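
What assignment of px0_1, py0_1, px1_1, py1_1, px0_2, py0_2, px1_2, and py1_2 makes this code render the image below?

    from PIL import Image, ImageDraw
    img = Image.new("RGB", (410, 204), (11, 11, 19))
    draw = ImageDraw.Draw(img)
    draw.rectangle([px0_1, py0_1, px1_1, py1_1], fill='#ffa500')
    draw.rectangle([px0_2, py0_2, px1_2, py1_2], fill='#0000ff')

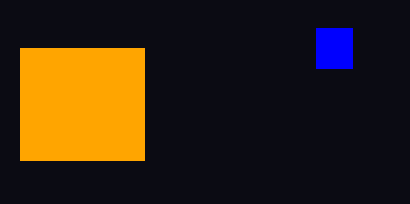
px0_1 = 20; py0_1 = 48; px1_1 = 144; py1_1 = 160; px0_2 = 316; py0_2 = 28; px1_2 = 352; py1_2 = 68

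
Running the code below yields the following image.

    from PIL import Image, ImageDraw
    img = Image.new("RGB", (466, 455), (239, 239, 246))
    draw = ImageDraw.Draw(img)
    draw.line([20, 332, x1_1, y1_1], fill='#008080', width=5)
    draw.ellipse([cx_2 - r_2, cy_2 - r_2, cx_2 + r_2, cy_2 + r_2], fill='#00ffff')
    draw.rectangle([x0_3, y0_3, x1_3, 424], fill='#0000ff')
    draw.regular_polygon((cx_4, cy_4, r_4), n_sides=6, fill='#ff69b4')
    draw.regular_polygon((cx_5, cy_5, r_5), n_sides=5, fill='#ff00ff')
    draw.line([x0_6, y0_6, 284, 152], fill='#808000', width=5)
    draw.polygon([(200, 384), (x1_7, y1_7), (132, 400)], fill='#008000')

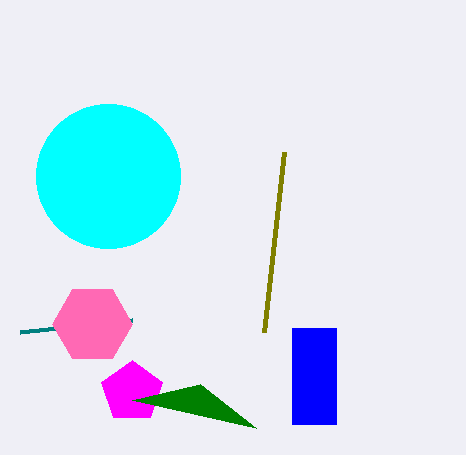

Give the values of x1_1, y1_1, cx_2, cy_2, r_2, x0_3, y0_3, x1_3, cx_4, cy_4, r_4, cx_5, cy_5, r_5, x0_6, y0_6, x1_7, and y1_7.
x1_1 = 132
y1_1 = 320
cx_2 = 108
cy_2 = 176
r_2 = 72
x0_3 = 292
y0_3 = 328
x1_3 = 336
cx_4 = 92
cy_4 = 324
r_4 = 40
cx_5 = 132
cy_5 = 392
r_5 = 32
x0_6 = 264
y0_6 = 332
x1_7 = 256
y1_7 = 428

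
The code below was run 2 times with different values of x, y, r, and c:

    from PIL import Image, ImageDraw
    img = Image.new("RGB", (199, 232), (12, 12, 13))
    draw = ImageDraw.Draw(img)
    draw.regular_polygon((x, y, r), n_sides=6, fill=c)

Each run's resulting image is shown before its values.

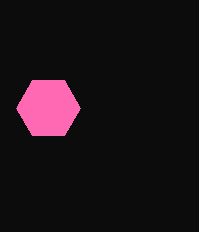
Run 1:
x = 48, y = 108, r = 32, c = 'hotpink'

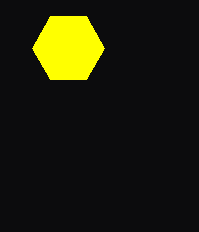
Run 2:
x = 68
y = 48
r = 36
c = 'yellow'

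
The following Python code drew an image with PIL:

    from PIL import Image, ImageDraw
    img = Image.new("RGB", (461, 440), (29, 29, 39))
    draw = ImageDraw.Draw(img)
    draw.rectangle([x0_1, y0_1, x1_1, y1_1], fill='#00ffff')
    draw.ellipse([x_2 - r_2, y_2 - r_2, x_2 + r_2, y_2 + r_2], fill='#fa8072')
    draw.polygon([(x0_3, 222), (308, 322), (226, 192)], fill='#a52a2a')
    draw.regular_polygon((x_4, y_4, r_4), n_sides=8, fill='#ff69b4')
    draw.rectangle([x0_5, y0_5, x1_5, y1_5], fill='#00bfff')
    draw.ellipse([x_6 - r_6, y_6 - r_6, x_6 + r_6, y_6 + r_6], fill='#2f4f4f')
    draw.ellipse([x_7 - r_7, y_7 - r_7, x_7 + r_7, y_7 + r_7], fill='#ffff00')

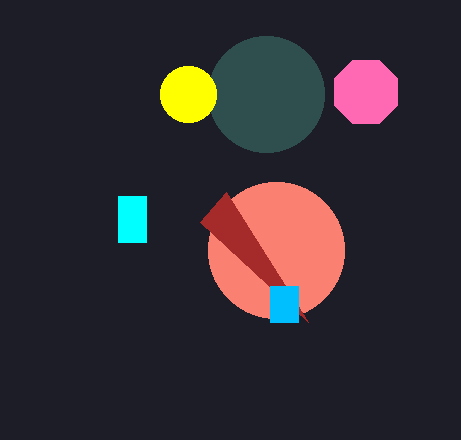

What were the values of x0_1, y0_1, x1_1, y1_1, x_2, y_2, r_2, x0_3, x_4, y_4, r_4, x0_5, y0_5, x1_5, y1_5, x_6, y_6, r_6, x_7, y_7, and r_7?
x0_1 = 118, y0_1 = 196, x1_1 = 146, y1_1 = 242, x_2 = 276, y_2 = 250, r_2 = 68, x0_3 = 200, x_4 = 366, y_4 = 92, r_4 = 34, x0_5 = 270, y0_5 = 286, x1_5 = 298, y1_5 = 322, x_6 = 266, y_6 = 94, r_6 = 58, x_7 = 188, y_7 = 94, r_7 = 28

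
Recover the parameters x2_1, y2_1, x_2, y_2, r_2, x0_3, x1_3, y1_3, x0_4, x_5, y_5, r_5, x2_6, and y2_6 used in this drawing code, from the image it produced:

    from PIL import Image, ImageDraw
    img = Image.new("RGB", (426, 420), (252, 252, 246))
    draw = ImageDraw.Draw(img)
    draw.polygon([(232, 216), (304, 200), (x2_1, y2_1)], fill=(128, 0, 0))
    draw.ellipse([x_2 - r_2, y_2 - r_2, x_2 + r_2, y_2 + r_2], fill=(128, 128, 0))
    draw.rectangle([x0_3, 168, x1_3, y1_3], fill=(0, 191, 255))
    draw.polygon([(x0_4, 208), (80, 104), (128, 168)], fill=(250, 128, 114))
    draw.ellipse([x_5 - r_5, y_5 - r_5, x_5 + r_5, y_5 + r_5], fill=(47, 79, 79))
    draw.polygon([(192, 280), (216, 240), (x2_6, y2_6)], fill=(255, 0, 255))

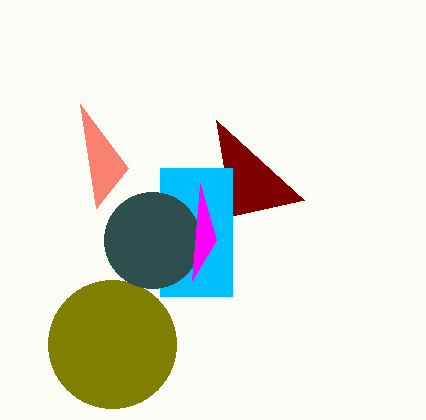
x2_1 = 216; y2_1 = 120; x_2 = 112; y_2 = 344; r_2 = 64; x0_3 = 160; x1_3 = 232; y1_3 = 296; x0_4 = 96; x_5 = 152; y_5 = 240; r_5 = 48; x2_6 = 200; y2_6 = 184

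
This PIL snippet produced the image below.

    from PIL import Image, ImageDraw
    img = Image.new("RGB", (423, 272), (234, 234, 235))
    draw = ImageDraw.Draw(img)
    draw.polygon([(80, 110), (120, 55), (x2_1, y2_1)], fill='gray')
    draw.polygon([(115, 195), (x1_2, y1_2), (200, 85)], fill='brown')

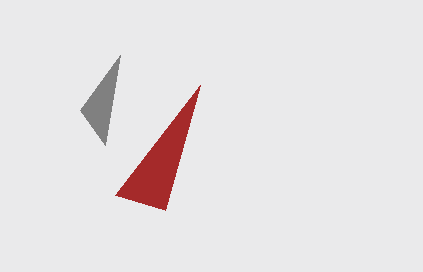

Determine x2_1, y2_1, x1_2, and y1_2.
x2_1 = 105; y2_1 = 145; x1_2 = 165; y1_2 = 210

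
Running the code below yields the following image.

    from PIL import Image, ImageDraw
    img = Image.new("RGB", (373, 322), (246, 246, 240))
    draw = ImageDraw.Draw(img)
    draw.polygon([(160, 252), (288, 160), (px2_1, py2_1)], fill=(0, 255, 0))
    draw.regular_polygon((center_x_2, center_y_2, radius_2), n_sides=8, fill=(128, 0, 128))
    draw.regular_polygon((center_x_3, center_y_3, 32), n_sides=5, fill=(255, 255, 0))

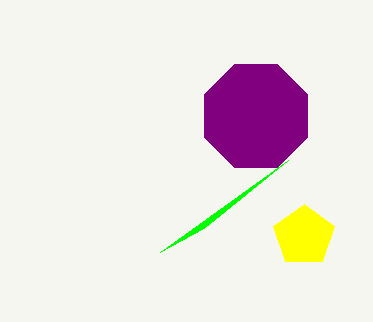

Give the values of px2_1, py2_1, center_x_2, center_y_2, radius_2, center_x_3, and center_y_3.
px2_1 = 204
py2_1 = 228
center_x_2 = 256
center_y_2 = 116
radius_2 = 56
center_x_3 = 304
center_y_3 = 236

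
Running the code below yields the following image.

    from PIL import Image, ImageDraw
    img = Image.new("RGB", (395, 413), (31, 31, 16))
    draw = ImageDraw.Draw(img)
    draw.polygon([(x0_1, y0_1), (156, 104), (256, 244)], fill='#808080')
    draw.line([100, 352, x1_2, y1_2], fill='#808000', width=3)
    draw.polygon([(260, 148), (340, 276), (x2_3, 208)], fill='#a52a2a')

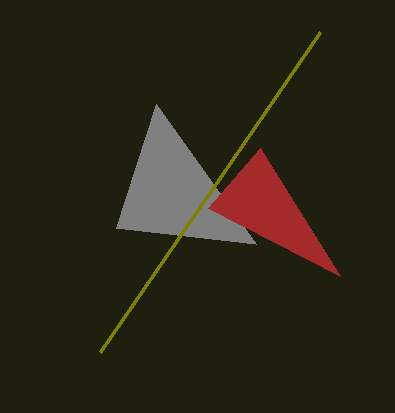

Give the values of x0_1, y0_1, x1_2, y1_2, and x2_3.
x0_1 = 116, y0_1 = 228, x1_2 = 320, y1_2 = 32, x2_3 = 208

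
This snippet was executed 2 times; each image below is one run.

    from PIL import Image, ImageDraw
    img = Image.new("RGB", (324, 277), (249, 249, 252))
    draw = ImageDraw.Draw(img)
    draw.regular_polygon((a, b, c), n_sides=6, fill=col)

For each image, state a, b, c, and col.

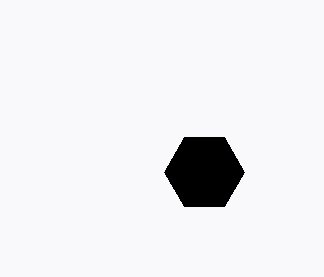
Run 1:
a = 204, b = 172, c = 40, col = 'black'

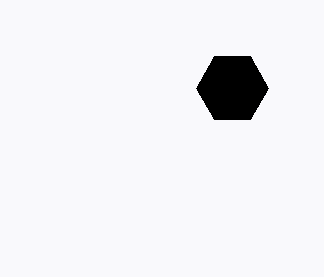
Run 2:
a = 232; b = 88; c = 36; col = 'black'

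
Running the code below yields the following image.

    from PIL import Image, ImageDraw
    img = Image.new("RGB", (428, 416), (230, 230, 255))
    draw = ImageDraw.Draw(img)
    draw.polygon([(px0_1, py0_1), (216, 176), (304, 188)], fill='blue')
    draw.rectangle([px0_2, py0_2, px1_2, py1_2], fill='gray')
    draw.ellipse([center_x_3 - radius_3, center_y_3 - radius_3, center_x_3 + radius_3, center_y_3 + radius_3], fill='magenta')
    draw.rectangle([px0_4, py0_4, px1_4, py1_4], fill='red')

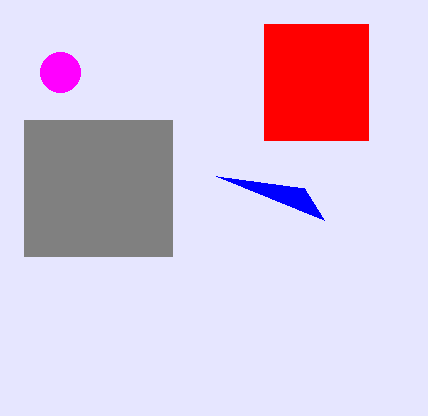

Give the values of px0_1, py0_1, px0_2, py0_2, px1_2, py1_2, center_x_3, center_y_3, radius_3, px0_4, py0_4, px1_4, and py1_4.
px0_1 = 324; py0_1 = 220; px0_2 = 24; py0_2 = 120; px1_2 = 172; py1_2 = 256; center_x_3 = 60; center_y_3 = 72; radius_3 = 20; px0_4 = 264; py0_4 = 24; px1_4 = 368; py1_4 = 140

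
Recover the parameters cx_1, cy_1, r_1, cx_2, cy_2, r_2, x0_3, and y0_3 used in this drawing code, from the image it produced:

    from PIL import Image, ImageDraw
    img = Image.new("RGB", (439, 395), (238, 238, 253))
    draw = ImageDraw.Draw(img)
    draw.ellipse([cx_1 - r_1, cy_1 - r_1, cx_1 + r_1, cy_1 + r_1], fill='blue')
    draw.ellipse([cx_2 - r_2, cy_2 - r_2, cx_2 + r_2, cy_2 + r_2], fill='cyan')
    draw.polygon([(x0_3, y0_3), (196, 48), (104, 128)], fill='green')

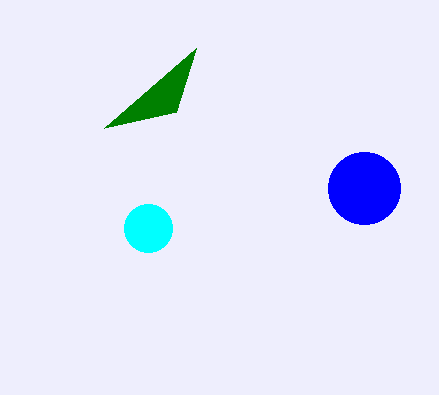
cx_1 = 364, cy_1 = 188, r_1 = 36, cx_2 = 148, cy_2 = 228, r_2 = 24, x0_3 = 176, y0_3 = 112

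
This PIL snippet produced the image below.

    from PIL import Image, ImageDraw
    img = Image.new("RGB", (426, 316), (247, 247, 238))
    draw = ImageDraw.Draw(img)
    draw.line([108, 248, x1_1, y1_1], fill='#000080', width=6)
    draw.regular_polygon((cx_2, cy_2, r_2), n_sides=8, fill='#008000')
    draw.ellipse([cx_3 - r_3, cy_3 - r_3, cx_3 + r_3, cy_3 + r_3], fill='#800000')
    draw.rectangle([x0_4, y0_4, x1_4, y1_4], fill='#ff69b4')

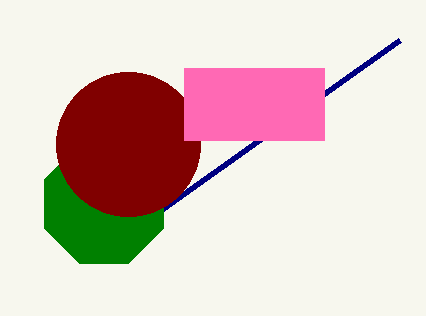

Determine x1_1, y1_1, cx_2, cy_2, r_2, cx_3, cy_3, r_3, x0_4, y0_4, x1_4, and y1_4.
x1_1 = 400, y1_1 = 40, cx_2 = 104, cy_2 = 204, r_2 = 64, cx_3 = 128, cy_3 = 144, r_3 = 72, x0_4 = 184, y0_4 = 68, x1_4 = 324, y1_4 = 140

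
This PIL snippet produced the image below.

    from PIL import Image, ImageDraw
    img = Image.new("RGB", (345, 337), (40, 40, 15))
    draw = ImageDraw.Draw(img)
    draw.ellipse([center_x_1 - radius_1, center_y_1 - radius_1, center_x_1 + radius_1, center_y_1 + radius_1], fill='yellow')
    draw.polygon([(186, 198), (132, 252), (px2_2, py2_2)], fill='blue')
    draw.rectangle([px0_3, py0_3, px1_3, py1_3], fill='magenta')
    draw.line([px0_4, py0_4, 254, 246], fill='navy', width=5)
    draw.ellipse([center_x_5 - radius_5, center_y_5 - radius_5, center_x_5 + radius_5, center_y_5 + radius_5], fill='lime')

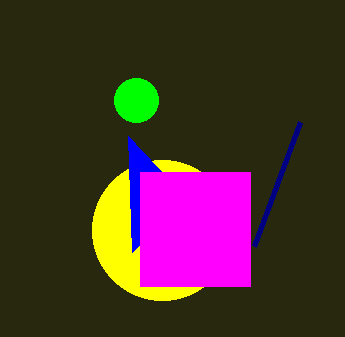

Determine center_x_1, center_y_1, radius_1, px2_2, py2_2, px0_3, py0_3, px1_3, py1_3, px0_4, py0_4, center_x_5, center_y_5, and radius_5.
center_x_1 = 162, center_y_1 = 230, radius_1 = 70, px2_2 = 128, py2_2 = 136, px0_3 = 140, py0_3 = 172, px1_3 = 250, py1_3 = 286, px0_4 = 300, py0_4 = 122, center_x_5 = 136, center_y_5 = 100, radius_5 = 22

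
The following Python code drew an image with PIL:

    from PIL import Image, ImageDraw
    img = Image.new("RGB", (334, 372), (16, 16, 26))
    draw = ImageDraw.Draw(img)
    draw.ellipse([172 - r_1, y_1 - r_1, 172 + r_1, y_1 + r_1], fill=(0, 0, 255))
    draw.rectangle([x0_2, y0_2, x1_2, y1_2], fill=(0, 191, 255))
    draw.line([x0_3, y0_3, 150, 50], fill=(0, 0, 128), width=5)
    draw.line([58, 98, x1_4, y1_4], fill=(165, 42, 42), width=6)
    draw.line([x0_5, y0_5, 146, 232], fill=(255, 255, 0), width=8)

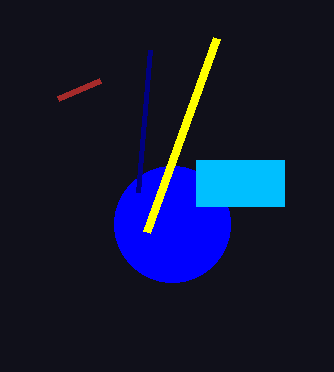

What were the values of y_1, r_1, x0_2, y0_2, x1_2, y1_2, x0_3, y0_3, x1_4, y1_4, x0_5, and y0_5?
y_1 = 224, r_1 = 58, x0_2 = 196, y0_2 = 160, x1_2 = 284, y1_2 = 206, x0_3 = 138, y0_3 = 192, x1_4 = 100, y1_4 = 80, x0_5 = 216, y0_5 = 38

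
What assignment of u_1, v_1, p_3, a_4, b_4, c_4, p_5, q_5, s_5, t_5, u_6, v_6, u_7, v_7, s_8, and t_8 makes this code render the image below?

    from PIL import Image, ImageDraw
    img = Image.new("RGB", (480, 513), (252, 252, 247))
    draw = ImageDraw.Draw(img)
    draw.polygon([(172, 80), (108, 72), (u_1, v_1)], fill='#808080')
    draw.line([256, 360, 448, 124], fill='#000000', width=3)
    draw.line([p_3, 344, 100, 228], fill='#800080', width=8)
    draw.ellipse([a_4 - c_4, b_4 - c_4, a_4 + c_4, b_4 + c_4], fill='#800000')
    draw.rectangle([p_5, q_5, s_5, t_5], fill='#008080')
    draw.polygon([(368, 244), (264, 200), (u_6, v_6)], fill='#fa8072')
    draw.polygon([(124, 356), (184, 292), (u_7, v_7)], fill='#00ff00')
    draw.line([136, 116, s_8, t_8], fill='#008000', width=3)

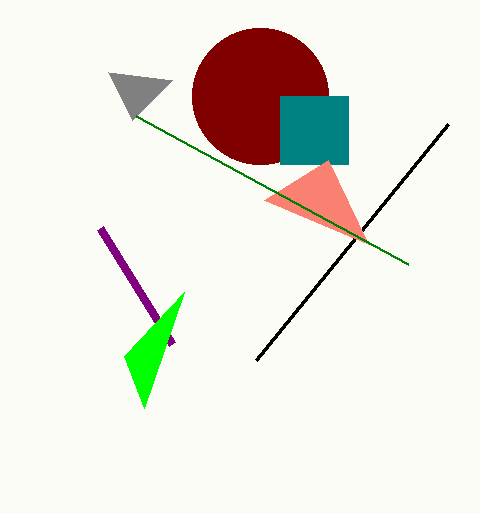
u_1 = 132, v_1 = 120, p_3 = 172, a_4 = 260, b_4 = 96, c_4 = 68, p_5 = 280, q_5 = 96, s_5 = 348, t_5 = 164, u_6 = 328, v_6 = 160, u_7 = 144, v_7 = 408, s_8 = 408, t_8 = 264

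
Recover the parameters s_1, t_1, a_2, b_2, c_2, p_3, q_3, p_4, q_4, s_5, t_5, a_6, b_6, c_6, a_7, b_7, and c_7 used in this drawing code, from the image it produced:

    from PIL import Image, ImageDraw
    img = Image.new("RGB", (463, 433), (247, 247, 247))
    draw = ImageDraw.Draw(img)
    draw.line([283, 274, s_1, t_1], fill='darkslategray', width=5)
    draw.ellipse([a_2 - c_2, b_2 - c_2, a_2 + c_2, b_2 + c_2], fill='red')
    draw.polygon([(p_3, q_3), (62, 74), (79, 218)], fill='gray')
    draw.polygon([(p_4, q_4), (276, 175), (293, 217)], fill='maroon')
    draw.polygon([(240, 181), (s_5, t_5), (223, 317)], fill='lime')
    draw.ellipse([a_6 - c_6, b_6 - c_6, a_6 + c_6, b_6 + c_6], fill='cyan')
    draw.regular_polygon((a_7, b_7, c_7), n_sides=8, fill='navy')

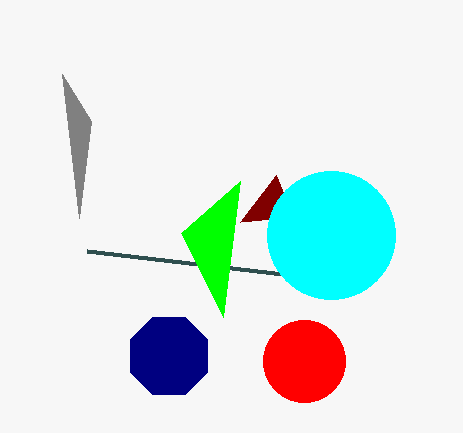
s_1 = 87
t_1 = 251
a_2 = 304
b_2 = 361
c_2 = 41
p_3 = 91
q_3 = 121
p_4 = 240
q_4 = 222
s_5 = 181
t_5 = 233
a_6 = 331
b_6 = 235
c_6 = 64
a_7 = 169
b_7 = 356
c_7 = 42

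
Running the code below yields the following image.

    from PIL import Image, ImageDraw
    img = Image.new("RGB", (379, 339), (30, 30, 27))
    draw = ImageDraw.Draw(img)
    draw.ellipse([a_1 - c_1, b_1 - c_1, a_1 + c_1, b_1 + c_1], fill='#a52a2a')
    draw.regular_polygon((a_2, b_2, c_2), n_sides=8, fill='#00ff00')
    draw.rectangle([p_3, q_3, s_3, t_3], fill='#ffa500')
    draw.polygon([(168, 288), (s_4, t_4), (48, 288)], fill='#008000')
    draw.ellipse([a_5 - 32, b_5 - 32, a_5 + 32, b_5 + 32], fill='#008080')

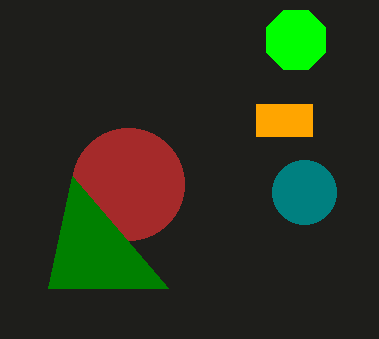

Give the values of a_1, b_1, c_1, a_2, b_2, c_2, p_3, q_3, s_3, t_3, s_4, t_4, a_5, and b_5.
a_1 = 128, b_1 = 184, c_1 = 56, a_2 = 296, b_2 = 40, c_2 = 32, p_3 = 256, q_3 = 104, s_3 = 312, t_3 = 136, s_4 = 72, t_4 = 176, a_5 = 304, b_5 = 192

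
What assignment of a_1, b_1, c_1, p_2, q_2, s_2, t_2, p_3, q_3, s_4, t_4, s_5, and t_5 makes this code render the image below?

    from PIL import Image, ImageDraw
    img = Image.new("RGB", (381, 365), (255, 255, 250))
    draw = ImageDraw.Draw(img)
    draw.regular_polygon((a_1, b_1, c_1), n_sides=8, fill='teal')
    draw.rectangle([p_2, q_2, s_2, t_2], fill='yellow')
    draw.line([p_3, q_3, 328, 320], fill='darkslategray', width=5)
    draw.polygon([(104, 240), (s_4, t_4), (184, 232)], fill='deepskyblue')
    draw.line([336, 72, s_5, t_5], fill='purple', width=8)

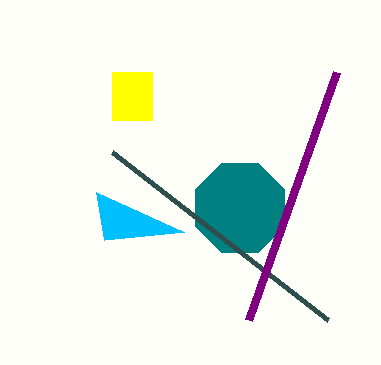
a_1 = 240
b_1 = 208
c_1 = 48
p_2 = 112
q_2 = 72
s_2 = 152
t_2 = 120
p_3 = 112
q_3 = 152
s_4 = 96
t_4 = 192
s_5 = 248
t_5 = 320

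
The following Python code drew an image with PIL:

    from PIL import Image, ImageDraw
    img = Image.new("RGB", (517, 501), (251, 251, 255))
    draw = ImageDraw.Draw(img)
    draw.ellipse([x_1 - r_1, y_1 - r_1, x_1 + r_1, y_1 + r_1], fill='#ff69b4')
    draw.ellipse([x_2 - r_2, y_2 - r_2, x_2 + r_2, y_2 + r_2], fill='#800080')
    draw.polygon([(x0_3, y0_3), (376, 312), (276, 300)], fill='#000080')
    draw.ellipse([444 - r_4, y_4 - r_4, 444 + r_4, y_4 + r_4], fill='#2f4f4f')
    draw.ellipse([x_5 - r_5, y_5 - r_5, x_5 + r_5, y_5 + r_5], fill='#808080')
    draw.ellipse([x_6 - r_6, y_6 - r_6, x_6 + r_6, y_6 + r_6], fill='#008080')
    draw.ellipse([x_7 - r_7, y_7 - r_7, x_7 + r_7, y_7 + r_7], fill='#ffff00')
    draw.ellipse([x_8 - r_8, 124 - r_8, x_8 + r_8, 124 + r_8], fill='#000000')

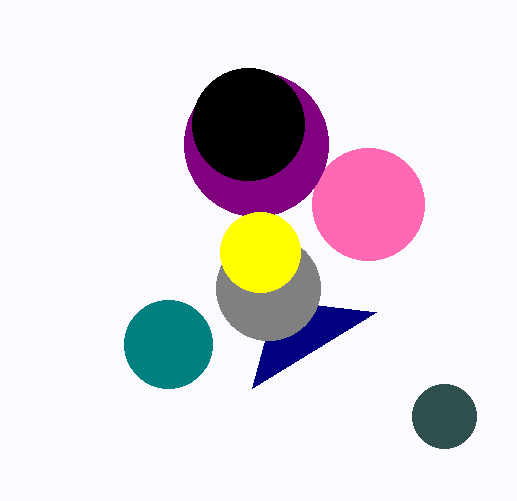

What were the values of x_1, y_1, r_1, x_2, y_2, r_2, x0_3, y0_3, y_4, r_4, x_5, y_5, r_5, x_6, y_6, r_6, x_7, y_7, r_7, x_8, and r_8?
x_1 = 368
y_1 = 204
r_1 = 56
x_2 = 256
y_2 = 144
r_2 = 72
x0_3 = 252
y0_3 = 388
y_4 = 416
r_4 = 32
x_5 = 268
y_5 = 288
r_5 = 52
x_6 = 168
y_6 = 344
r_6 = 44
x_7 = 260
y_7 = 252
r_7 = 40
x_8 = 248
r_8 = 56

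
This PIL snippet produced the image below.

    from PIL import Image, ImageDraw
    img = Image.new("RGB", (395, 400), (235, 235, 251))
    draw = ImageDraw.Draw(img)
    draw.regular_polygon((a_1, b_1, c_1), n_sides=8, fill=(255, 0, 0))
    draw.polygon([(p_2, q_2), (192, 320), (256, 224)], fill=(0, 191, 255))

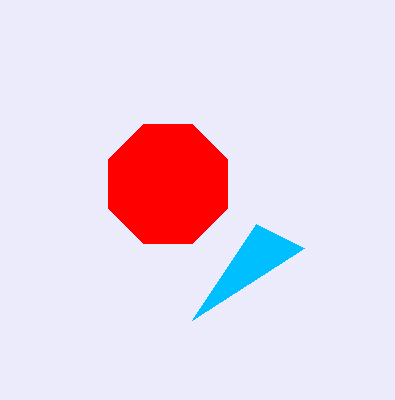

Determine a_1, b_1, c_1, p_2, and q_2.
a_1 = 168; b_1 = 184; c_1 = 64; p_2 = 304; q_2 = 248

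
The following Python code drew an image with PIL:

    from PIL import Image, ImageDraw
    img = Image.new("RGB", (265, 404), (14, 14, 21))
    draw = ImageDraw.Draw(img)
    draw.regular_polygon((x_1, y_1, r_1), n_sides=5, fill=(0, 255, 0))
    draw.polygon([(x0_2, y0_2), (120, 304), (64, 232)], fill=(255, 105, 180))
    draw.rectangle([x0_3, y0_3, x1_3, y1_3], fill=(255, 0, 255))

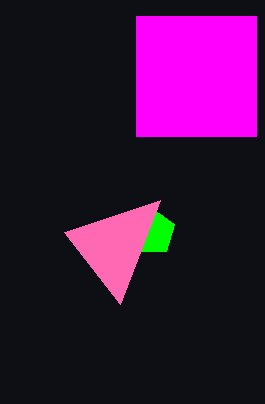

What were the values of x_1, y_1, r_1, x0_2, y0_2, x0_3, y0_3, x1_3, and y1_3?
x_1 = 152
y_1 = 232
r_1 = 24
x0_2 = 160
y0_2 = 200
x0_3 = 136
y0_3 = 16
x1_3 = 256
y1_3 = 136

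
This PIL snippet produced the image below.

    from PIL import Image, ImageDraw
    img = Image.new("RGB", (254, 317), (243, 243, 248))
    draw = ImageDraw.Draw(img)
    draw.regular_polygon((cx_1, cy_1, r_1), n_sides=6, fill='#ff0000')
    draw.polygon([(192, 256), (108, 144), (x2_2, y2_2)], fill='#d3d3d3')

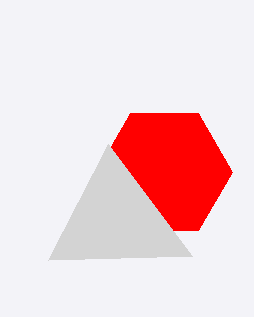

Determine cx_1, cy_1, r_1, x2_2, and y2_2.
cx_1 = 164; cy_1 = 172; r_1 = 68; x2_2 = 48; y2_2 = 260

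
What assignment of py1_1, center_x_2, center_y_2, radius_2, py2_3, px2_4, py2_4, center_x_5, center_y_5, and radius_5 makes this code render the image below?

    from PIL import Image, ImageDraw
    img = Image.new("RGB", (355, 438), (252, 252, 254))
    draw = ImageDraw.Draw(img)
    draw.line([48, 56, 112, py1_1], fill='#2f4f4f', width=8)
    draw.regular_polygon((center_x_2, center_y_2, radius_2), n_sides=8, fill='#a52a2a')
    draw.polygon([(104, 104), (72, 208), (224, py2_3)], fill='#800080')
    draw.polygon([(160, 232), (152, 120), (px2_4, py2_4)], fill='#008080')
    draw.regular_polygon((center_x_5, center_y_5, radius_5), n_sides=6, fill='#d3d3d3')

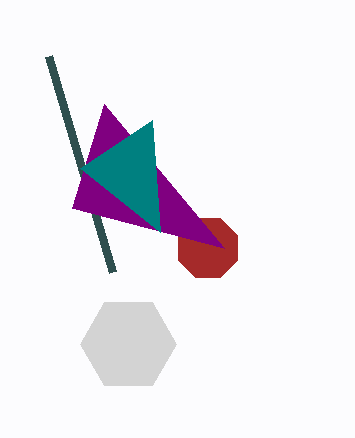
py1_1 = 272, center_x_2 = 208, center_y_2 = 248, radius_2 = 32, py2_3 = 248, px2_4 = 80, py2_4 = 168, center_x_5 = 128, center_y_5 = 344, radius_5 = 48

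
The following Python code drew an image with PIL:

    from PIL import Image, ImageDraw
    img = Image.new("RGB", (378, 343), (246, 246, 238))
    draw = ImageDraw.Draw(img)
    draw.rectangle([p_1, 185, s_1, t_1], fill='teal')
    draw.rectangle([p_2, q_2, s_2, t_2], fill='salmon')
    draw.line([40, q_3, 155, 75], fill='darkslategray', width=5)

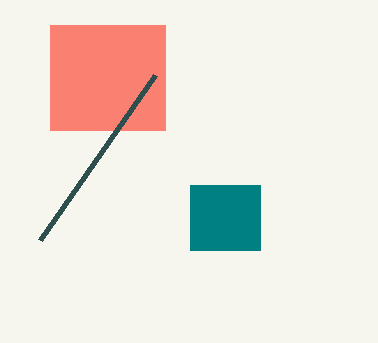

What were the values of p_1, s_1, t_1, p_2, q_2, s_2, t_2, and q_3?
p_1 = 190; s_1 = 260; t_1 = 250; p_2 = 50; q_2 = 25; s_2 = 165; t_2 = 130; q_3 = 240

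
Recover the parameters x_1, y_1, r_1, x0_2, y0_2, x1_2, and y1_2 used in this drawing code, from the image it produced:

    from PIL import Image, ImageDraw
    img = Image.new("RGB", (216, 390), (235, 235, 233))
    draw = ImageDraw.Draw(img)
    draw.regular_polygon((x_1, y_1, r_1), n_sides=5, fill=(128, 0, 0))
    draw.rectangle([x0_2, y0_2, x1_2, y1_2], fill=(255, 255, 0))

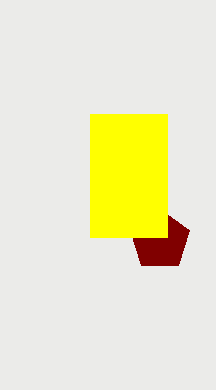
x_1 = 160, y_1 = 240, r_1 = 31, x0_2 = 90, y0_2 = 114, x1_2 = 167, y1_2 = 237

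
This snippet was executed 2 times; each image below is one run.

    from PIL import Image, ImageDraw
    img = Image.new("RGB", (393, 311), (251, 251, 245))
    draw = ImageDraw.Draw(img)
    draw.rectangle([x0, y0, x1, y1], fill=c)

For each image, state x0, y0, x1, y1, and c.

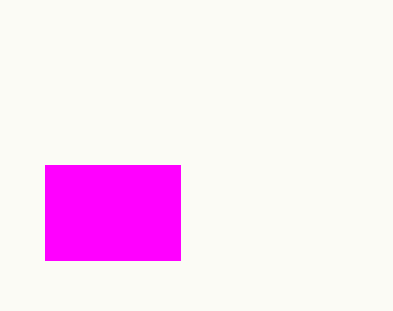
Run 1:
x0 = 45; y0 = 165; x1 = 180; y1 = 260; c = 'magenta'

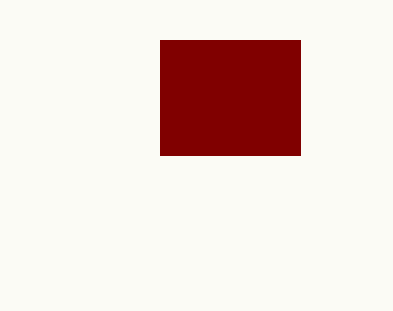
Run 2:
x0 = 160; y0 = 40; x1 = 300; y1 = 155; c = 'maroon'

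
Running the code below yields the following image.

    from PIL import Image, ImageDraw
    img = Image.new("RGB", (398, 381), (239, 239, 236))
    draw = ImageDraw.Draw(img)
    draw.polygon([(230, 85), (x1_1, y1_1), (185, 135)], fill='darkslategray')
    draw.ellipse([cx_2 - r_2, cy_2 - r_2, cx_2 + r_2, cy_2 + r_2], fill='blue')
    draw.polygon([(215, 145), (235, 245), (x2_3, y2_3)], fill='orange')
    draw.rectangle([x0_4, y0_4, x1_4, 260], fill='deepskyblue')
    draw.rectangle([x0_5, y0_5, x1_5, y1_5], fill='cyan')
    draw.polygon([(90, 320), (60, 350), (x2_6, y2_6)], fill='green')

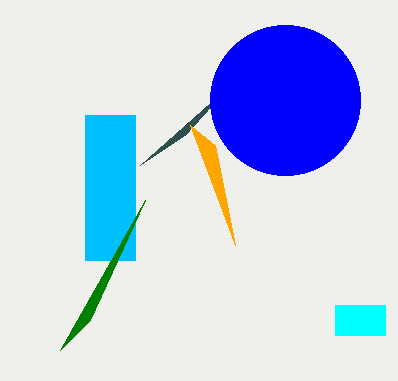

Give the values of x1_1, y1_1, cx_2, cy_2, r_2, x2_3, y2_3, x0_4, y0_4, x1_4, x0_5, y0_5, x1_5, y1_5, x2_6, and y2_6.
x1_1 = 140; y1_1 = 165; cx_2 = 285; cy_2 = 100; r_2 = 75; x2_3 = 190; y2_3 = 125; x0_4 = 85; y0_4 = 115; x1_4 = 135; x0_5 = 335; y0_5 = 305; x1_5 = 385; y1_5 = 335; x2_6 = 145; y2_6 = 200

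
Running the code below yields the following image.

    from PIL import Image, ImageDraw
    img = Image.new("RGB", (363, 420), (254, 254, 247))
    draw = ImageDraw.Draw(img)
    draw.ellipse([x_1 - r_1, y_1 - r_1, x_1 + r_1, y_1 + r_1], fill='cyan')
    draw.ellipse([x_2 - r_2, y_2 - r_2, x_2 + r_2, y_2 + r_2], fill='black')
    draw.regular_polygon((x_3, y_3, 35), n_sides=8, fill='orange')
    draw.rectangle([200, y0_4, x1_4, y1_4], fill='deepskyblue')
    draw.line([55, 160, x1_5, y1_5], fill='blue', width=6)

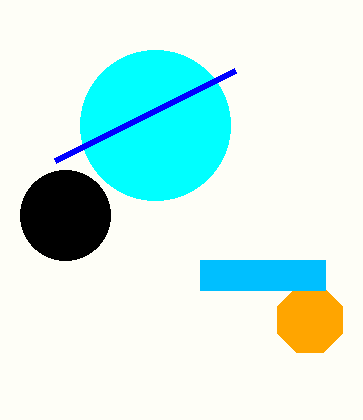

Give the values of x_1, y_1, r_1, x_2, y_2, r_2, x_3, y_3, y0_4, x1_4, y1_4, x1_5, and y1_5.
x_1 = 155; y_1 = 125; r_1 = 75; x_2 = 65; y_2 = 215; r_2 = 45; x_3 = 310; y_3 = 320; y0_4 = 260; x1_4 = 325; y1_4 = 290; x1_5 = 235; y1_5 = 70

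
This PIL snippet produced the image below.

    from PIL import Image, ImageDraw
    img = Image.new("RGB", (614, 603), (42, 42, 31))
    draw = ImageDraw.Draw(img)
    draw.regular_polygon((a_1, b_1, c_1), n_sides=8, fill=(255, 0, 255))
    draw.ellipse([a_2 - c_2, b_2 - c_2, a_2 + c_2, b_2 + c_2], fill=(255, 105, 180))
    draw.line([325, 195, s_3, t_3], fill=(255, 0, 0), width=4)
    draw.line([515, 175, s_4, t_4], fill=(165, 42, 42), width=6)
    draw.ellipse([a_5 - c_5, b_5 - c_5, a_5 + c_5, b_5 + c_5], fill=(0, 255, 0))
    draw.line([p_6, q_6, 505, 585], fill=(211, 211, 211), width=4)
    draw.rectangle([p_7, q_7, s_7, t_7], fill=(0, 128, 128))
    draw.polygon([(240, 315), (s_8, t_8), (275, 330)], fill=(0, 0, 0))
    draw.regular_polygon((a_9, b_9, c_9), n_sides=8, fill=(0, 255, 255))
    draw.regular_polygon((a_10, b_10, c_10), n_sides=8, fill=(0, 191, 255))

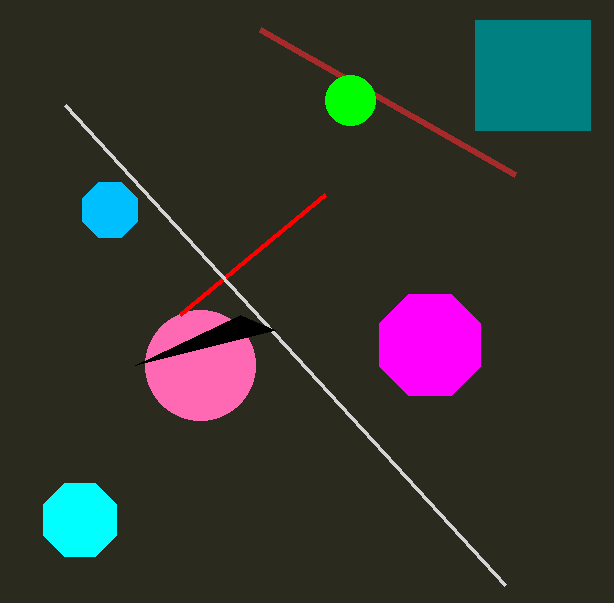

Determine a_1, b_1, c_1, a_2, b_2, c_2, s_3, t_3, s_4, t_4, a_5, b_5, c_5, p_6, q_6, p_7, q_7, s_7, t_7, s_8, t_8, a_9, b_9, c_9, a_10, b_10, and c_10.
a_1 = 430, b_1 = 345, c_1 = 55, a_2 = 200, b_2 = 365, c_2 = 55, s_3 = 180, t_3 = 315, s_4 = 260, t_4 = 30, a_5 = 350, b_5 = 100, c_5 = 25, p_6 = 65, q_6 = 105, p_7 = 475, q_7 = 20, s_7 = 590, t_7 = 130, s_8 = 135, t_8 = 365, a_9 = 80, b_9 = 520, c_9 = 40, a_10 = 110, b_10 = 210, c_10 = 30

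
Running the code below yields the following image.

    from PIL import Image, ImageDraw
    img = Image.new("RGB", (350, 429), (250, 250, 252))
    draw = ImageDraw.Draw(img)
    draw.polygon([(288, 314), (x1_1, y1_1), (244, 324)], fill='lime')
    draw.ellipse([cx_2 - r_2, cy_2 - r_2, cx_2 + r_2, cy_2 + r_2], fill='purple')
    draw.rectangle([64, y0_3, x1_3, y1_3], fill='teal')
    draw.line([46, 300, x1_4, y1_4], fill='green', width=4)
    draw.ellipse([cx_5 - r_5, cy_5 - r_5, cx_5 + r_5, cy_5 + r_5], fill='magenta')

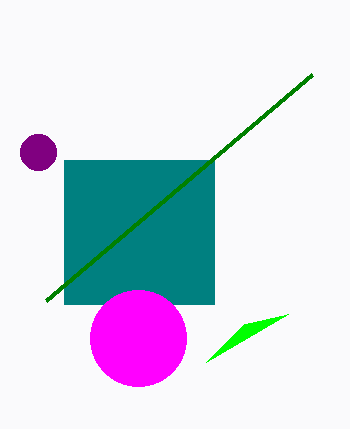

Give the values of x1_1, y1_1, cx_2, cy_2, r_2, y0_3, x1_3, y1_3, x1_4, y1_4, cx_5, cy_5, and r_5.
x1_1 = 206, y1_1 = 362, cx_2 = 38, cy_2 = 152, r_2 = 18, y0_3 = 160, x1_3 = 214, y1_3 = 304, x1_4 = 312, y1_4 = 74, cx_5 = 138, cy_5 = 338, r_5 = 48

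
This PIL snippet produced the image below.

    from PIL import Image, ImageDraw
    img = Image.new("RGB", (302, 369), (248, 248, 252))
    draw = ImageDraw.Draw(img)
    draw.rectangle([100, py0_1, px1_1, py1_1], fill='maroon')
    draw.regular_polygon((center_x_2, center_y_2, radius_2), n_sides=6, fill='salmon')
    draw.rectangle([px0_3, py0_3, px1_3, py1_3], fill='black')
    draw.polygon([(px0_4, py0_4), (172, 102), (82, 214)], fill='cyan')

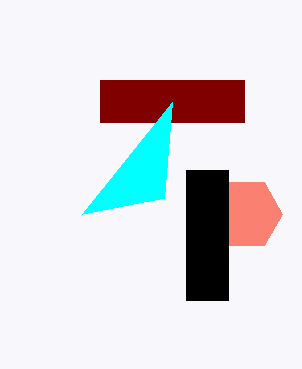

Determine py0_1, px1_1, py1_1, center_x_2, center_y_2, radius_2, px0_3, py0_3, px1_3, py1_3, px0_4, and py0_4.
py0_1 = 80
px1_1 = 244
py1_1 = 122
center_x_2 = 246
center_y_2 = 214
radius_2 = 36
px0_3 = 186
py0_3 = 170
px1_3 = 228
py1_3 = 300
px0_4 = 164
py0_4 = 198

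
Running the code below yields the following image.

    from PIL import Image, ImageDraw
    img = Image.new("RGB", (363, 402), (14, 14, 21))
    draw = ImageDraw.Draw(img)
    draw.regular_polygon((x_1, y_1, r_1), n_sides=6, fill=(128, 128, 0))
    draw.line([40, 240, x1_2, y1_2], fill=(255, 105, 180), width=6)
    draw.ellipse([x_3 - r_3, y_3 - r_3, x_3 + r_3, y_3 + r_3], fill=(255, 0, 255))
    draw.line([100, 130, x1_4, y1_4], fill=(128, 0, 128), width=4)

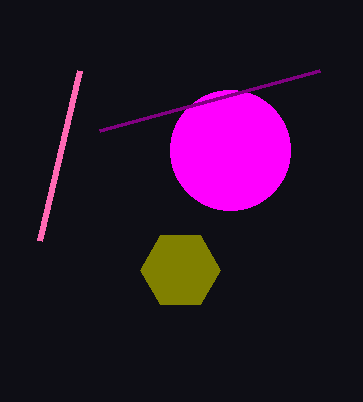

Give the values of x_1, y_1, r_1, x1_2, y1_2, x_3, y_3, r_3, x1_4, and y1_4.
x_1 = 180; y_1 = 270; r_1 = 40; x1_2 = 80; y1_2 = 70; x_3 = 230; y_3 = 150; r_3 = 60; x1_4 = 320; y1_4 = 70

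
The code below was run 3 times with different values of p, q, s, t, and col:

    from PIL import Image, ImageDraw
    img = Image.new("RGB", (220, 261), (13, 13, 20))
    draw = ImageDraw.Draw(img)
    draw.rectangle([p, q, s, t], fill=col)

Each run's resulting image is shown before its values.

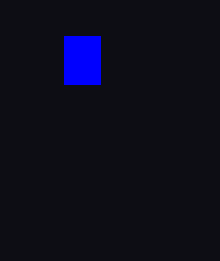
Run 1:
p = 64; q = 36; s = 100; t = 84; col = 'blue'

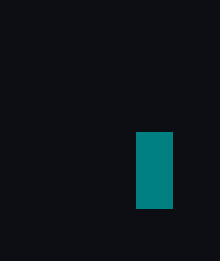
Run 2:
p = 136, q = 132, s = 172, t = 208, col = 'teal'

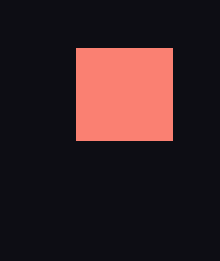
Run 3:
p = 76, q = 48, s = 172, t = 140, col = 'salmon'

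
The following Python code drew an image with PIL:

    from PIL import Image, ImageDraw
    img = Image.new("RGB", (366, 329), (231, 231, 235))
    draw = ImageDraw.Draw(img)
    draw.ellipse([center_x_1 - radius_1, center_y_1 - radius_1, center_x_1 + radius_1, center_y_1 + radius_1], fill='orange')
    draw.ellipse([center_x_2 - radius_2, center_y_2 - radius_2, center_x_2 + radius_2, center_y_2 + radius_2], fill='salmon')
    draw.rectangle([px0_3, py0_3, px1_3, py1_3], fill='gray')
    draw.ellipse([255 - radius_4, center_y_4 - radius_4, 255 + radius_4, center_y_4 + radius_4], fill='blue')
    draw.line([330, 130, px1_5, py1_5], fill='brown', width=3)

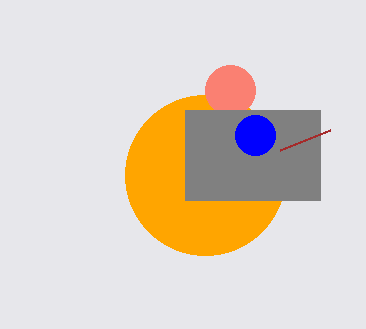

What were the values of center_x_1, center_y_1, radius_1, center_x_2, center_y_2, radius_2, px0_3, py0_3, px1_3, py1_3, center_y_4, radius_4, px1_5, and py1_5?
center_x_1 = 205; center_y_1 = 175; radius_1 = 80; center_x_2 = 230; center_y_2 = 90; radius_2 = 25; px0_3 = 185; py0_3 = 110; px1_3 = 320; py1_3 = 200; center_y_4 = 135; radius_4 = 20; px1_5 = 280; py1_5 = 150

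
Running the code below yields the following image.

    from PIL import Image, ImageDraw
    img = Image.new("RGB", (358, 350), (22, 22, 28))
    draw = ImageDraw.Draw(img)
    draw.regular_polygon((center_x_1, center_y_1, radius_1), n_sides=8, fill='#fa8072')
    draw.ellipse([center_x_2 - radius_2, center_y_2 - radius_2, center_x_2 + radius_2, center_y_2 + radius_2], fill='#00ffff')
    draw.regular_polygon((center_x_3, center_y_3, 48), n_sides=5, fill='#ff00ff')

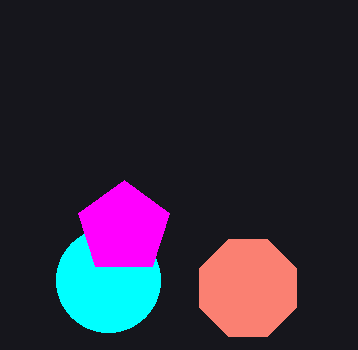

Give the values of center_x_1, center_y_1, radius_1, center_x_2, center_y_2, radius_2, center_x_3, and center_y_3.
center_x_1 = 248, center_y_1 = 288, radius_1 = 52, center_x_2 = 108, center_y_2 = 280, radius_2 = 52, center_x_3 = 124, center_y_3 = 228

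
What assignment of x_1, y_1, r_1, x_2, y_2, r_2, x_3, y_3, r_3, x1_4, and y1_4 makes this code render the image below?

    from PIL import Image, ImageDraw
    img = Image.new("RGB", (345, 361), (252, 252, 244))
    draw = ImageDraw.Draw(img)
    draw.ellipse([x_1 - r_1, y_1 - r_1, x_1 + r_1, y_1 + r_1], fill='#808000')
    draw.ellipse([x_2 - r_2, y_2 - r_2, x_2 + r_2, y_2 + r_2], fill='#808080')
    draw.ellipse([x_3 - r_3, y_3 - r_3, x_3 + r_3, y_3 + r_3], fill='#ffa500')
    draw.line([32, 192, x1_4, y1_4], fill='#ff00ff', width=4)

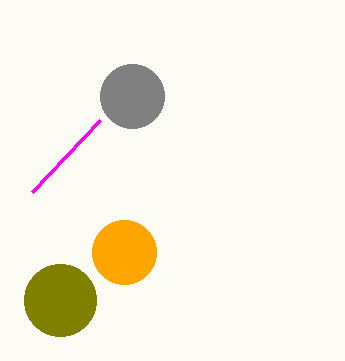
x_1 = 60; y_1 = 300; r_1 = 36; x_2 = 132; y_2 = 96; r_2 = 32; x_3 = 124; y_3 = 252; r_3 = 32; x1_4 = 100; y1_4 = 120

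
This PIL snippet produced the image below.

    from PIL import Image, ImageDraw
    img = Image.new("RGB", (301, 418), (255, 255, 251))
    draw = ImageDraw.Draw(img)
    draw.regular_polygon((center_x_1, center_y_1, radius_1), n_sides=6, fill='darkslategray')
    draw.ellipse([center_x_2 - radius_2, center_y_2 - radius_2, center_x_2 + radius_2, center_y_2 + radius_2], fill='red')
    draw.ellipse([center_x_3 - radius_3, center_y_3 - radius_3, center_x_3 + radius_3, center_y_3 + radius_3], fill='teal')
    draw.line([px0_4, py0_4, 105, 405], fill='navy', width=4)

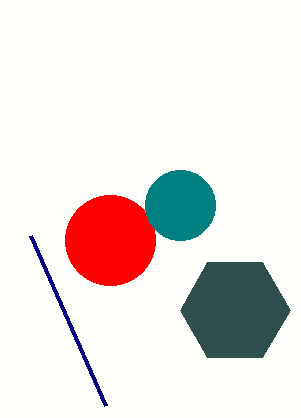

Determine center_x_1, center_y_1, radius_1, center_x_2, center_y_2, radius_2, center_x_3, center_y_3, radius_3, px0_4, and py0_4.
center_x_1 = 235; center_y_1 = 310; radius_1 = 55; center_x_2 = 110; center_y_2 = 240; radius_2 = 45; center_x_3 = 180; center_y_3 = 205; radius_3 = 35; px0_4 = 30; py0_4 = 235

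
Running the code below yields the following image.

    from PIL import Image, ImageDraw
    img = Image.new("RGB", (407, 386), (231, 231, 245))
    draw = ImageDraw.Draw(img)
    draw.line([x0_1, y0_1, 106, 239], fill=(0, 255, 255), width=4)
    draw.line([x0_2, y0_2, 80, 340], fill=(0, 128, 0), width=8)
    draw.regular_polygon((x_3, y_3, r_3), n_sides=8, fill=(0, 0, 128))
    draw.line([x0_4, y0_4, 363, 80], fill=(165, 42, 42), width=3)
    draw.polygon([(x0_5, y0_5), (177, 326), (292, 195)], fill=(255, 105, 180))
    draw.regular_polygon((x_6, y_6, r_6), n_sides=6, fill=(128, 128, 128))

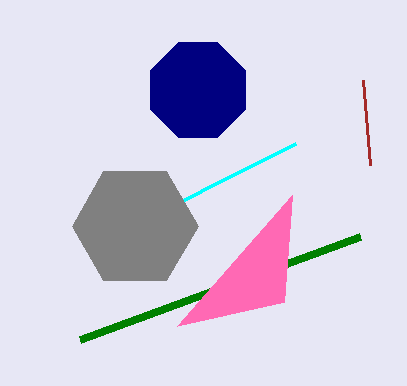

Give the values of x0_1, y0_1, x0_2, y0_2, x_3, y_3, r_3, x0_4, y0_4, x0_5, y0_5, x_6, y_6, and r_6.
x0_1 = 295; y0_1 = 144; x0_2 = 360; y0_2 = 237; x_3 = 198; y_3 = 90; r_3 = 51; x0_4 = 370; y0_4 = 165; x0_5 = 284; y0_5 = 302; x_6 = 135; y_6 = 226; r_6 = 63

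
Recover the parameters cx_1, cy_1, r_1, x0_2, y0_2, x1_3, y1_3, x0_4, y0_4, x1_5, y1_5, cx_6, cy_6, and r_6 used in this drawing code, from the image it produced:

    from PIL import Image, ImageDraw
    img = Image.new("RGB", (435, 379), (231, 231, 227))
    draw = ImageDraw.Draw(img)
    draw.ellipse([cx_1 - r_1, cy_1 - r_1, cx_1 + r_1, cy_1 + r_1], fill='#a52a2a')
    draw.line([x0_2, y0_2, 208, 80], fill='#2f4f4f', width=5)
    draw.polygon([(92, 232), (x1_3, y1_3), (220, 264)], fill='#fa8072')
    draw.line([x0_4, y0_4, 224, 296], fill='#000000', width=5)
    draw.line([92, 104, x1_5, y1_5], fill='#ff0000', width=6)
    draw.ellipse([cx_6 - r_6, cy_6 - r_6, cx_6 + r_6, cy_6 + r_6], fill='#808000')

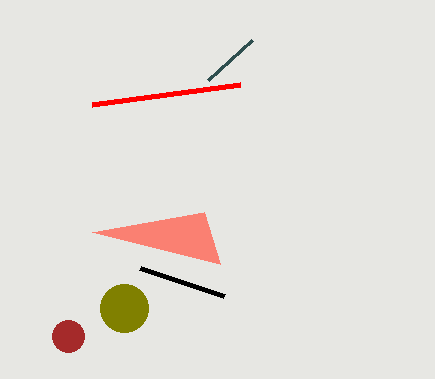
cx_1 = 68, cy_1 = 336, r_1 = 16, x0_2 = 252, y0_2 = 40, x1_3 = 204, y1_3 = 212, x0_4 = 140, y0_4 = 268, x1_5 = 240, y1_5 = 84, cx_6 = 124, cy_6 = 308, r_6 = 24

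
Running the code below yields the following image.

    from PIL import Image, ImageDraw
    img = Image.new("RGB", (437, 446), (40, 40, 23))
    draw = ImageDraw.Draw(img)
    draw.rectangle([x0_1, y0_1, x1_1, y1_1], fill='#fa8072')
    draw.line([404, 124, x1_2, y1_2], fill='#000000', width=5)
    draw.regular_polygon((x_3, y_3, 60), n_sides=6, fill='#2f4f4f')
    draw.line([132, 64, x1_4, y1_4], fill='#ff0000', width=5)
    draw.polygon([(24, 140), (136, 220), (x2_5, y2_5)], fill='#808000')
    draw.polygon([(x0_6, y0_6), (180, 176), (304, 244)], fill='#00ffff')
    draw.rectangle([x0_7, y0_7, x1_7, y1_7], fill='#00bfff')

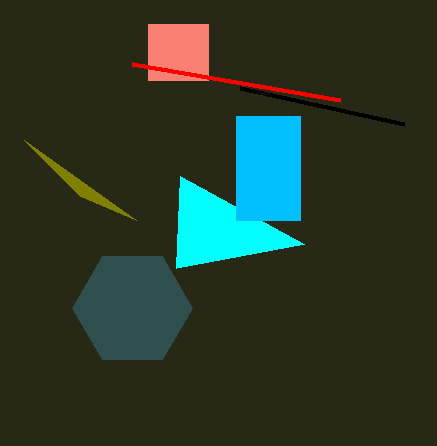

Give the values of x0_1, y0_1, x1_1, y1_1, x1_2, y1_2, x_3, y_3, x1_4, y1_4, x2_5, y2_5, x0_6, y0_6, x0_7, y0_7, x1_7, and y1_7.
x0_1 = 148; y0_1 = 24; x1_1 = 208; y1_1 = 80; x1_2 = 240; y1_2 = 88; x_3 = 132; y_3 = 308; x1_4 = 340; y1_4 = 100; x2_5 = 80; y2_5 = 196; x0_6 = 176; y0_6 = 268; x0_7 = 236; y0_7 = 116; x1_7 = 300; y1_7 = 220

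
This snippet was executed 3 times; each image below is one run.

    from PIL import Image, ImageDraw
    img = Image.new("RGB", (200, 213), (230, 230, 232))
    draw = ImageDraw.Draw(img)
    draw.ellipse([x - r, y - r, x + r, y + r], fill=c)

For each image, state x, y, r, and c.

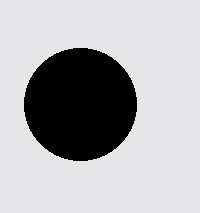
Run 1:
x = 80
y = 104
r = 56
c = 'black'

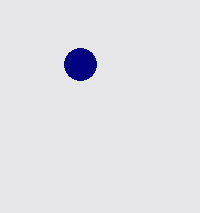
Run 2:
x = 80
y = 64
r = 16
c = 'navy'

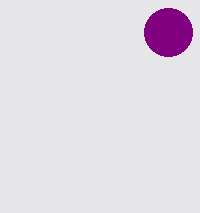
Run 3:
x = 168; y = 32; r = 24; c = 'purple'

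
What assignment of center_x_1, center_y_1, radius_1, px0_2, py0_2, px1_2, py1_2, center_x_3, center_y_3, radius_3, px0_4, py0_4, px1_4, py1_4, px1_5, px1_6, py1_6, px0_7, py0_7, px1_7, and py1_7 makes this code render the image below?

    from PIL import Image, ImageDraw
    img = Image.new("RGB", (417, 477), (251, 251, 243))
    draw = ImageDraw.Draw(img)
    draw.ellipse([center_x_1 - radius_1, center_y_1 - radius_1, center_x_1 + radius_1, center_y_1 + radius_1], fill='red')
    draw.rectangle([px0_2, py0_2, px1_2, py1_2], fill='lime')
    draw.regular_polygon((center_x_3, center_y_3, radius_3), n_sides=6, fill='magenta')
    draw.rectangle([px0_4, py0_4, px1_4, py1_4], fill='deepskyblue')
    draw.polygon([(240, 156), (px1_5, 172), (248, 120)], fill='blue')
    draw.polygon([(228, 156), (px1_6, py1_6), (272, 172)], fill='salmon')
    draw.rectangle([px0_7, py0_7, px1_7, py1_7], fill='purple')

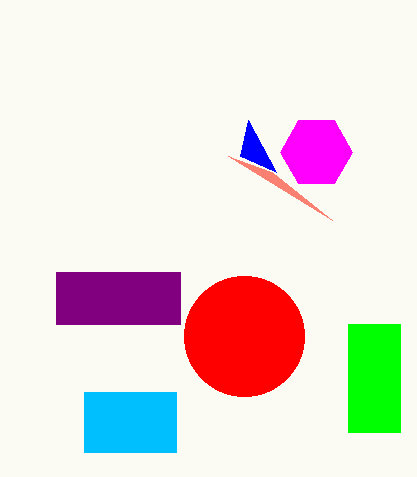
center_x_1 = 244; center_y_1 = 336; radius_1 = 60; px0_2 = 348; py0_2 = 324; px1_2 = 400; py1_2 = 432; center_x_3 = 316; center_y_3 = 152; radius_3 = 36; px0_4 = 84; py0_4 = 392; px1_4 = 176; py1_4 = 452; px1_5 = 276; px1_6 = 332; py1_6 = 220; px0_7 = 56; py0_7 = 272; px1_7 = 180; py1_7 = 324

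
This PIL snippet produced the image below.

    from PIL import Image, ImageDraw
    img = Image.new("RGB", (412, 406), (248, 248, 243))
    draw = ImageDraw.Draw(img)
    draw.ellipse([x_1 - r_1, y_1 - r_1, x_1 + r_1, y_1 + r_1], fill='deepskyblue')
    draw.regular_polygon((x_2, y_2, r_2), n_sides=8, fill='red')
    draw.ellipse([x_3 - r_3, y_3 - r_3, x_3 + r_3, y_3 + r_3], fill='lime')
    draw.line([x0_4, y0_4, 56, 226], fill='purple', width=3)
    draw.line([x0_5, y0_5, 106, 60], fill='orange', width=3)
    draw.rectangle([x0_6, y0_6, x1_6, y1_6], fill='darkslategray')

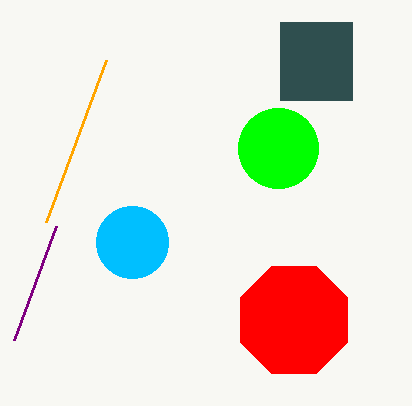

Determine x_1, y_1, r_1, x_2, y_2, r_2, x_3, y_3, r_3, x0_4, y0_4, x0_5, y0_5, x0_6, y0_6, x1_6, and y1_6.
x_1 = 132
y_1 = 242
r_1 = 36
x_2 = 294
y_2 = 320
r_2 = 58
x_3 = 278
y_3 = 148
r_3 = 40
x0_4 = 14
y0_4 = 340
x0_5 = 46
y0_5 = 222
x0_6 = 280
y0_6 = 22
x1_6 = 352
y1_6 = 100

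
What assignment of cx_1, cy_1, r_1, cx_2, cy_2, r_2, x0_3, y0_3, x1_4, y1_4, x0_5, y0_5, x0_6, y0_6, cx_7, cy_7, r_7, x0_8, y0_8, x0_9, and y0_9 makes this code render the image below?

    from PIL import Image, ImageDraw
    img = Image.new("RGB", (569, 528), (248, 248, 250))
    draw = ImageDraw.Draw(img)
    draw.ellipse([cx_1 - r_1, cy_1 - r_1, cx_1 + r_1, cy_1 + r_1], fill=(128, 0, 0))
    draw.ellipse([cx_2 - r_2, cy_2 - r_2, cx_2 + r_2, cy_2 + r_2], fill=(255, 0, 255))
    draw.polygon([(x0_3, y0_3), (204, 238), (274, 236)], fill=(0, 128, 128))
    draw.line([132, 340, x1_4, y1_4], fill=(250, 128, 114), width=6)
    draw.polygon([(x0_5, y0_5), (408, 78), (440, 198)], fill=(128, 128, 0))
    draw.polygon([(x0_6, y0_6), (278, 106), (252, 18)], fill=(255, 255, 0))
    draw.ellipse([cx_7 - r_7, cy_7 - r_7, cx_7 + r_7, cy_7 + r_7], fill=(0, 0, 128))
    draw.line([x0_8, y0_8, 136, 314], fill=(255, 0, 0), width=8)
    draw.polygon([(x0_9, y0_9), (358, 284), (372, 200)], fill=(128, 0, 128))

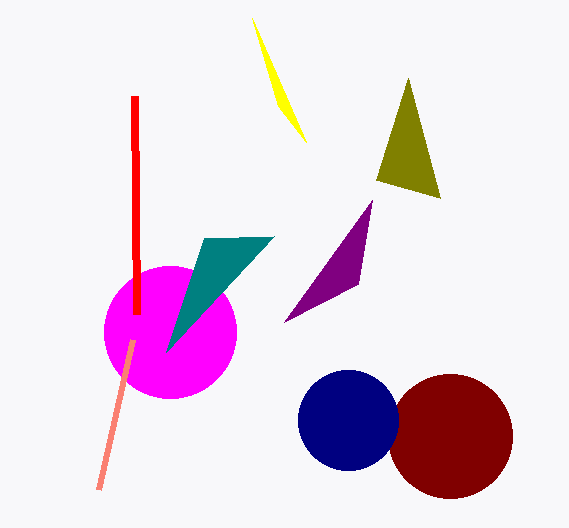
cx_1 = 450
cy_1 = 436
r_1 = 62
cx_2 = 170
cy_2 = 332
r_2 = 66
x0_3 = 166
y0_3 = 352
x1_4 = 98
y1_4 = 490
x0_5 = 376
y0_5 = 180
x0_6 = 306
y0_6 = 142
cx_7 = 348
cy_7 = 420
r_7 = 50
x0_8 = 134
y0_8 = 96
x0_9 = 284
y0_9 = 322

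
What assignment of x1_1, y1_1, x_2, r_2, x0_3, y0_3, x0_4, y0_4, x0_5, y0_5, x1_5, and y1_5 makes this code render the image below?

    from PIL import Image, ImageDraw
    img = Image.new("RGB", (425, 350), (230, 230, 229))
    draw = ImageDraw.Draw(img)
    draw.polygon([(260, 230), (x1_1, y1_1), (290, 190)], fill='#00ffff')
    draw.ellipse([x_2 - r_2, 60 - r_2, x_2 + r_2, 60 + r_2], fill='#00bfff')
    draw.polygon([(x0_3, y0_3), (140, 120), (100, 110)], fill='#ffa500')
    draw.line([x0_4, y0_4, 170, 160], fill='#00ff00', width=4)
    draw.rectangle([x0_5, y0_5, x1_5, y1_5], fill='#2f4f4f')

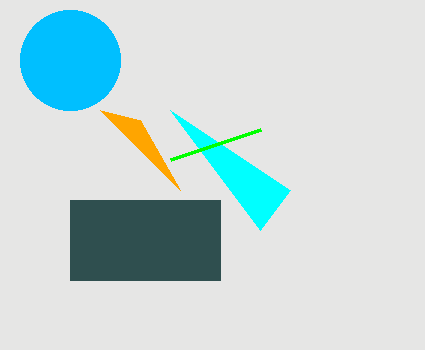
x1_1 = 170, y1_1 = 110, x_2 = 70, r_2 = 50, x0_3 = 180, y0_3 = 190, x0_4 = 260, y0_4 = 130, x0_5 = 70, y0_5 = 200, x1_5 = 220, y1_5 = 280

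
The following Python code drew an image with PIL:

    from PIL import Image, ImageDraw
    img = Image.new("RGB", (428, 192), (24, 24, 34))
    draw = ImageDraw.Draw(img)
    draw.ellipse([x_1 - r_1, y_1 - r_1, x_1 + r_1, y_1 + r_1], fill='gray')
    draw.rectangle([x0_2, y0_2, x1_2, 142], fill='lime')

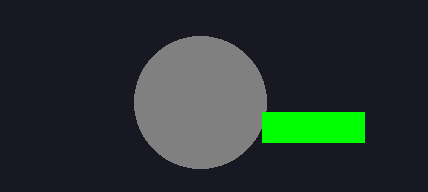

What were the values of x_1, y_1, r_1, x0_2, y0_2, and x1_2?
x_1 = 200
y_1 = 102
r_1 = 66
x0_2 = 262
y0_2 = 112
x1_2 = 364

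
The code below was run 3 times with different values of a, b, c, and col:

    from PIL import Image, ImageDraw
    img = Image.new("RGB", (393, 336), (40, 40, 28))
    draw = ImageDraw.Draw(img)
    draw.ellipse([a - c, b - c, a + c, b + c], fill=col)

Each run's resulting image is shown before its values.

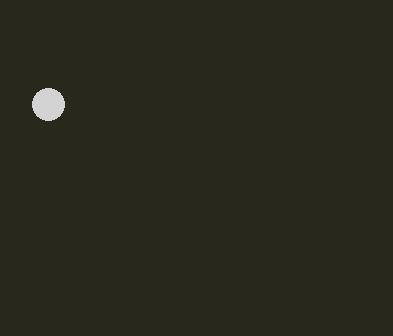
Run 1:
a = 48, b = 104, c = 16, col = 'lightgray'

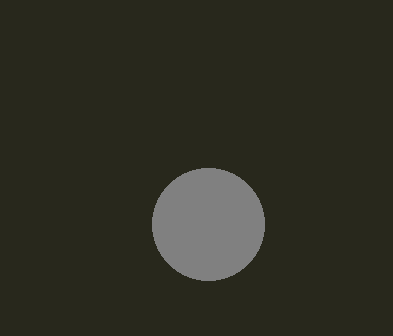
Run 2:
a = 208, b = 224, c = 56, col = 'gray'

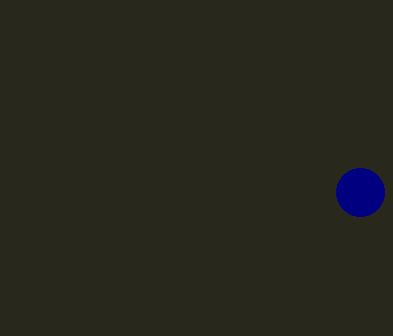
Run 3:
a = 360; b = 192; c = 24; col = 'navy'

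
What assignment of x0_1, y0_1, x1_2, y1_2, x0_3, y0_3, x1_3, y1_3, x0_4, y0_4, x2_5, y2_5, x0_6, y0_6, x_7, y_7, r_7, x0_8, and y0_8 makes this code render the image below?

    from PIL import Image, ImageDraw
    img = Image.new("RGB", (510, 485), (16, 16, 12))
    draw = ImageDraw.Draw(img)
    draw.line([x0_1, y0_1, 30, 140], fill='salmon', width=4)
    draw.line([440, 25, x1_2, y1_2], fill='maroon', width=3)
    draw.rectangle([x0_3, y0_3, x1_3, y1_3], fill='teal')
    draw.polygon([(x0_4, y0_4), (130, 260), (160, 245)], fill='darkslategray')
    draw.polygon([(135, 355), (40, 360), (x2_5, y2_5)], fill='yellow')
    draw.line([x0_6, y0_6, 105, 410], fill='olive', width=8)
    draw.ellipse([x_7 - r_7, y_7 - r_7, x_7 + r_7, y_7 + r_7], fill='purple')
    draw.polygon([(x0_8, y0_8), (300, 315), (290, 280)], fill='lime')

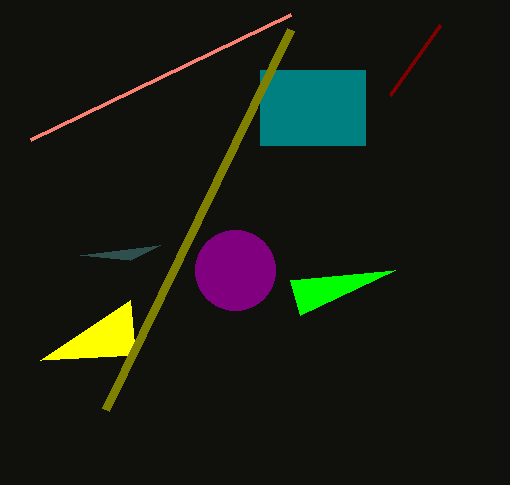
x0_1 = 290; y0_1 = 15; x1_2 = 390; y1_2 = 95; x0_3 = 260; y0_3 = 70; x1_3 = 365; y1_3 = 145; x0_4 = 80; y0_4 = 255; x2_5 = 130; y2_5 = 300; x0_6 = 290; y0_6 = 30; x_7 = 235; y_7 = 270; r_7 = 40; x0_8 = 395; y0_8 = 270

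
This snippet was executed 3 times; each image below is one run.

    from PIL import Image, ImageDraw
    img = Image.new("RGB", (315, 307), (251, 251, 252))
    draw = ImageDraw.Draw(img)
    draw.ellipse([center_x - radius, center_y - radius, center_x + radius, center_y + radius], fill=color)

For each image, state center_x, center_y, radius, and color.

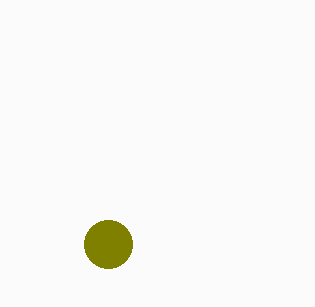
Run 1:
center_x = 108
center_y = 244
radius = 24
color = 'olive'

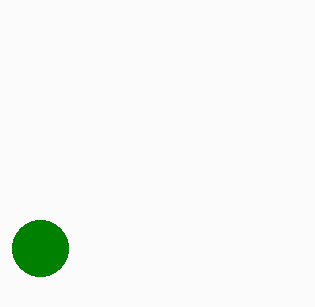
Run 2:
center_x = 40
center_y = 248
radius = 28
color = 'green'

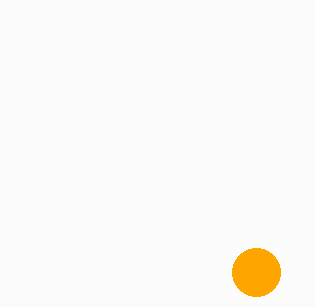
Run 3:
center_x = 256, center_y = 272, radius = 24, color = 'orange'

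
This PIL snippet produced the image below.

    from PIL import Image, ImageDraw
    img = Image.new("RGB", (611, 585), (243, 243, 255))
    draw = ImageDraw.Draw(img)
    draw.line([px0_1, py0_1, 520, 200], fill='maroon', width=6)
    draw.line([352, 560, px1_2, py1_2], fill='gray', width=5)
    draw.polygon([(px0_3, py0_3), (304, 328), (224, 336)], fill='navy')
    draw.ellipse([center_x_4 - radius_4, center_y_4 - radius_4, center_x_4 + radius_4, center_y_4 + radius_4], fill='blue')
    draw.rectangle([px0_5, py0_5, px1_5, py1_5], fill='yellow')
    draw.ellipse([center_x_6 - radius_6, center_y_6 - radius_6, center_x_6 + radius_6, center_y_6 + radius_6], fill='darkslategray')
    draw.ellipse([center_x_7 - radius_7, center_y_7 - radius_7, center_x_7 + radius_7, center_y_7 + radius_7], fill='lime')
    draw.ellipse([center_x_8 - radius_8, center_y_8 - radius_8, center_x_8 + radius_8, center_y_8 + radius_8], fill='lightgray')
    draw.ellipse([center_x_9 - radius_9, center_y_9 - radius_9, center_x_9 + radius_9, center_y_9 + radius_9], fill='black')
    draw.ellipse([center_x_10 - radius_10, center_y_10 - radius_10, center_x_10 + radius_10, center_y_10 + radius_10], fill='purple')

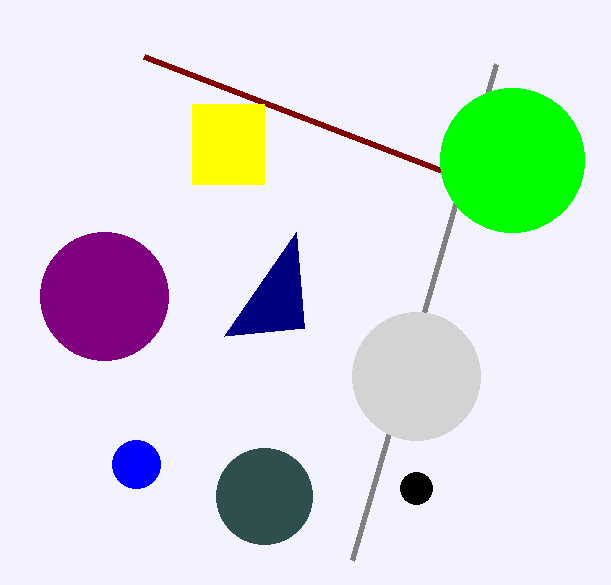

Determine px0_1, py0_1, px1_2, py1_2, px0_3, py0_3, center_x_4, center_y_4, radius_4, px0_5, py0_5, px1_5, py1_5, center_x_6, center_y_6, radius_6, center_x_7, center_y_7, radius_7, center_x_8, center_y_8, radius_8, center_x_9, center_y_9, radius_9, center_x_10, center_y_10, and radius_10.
px0_1 = 144, py0_1 = 56, px1_2 = 496, py1_2 = 64, px0_3 = 296, py0_3 = 232, center_x_4 = 136, center_y_4 = 464, radius_4 = 24, px0_5 = 192, py0_5 = 104, px1_5 = 264, py1_5 = 184, center_x_6 = 264, center_y_6 = 496, radius_6 = 48, center_x_7 = 512, center_y_7 = 160, radius_7 = 72, center_x_8 = 416, center_y_8 = 376, radius_8 = 64, center_x_9 = 416, center_y_9 = 488, radius_9 = 16, center_x_10 = 104, center_y_10 = 296, radius_10 = 64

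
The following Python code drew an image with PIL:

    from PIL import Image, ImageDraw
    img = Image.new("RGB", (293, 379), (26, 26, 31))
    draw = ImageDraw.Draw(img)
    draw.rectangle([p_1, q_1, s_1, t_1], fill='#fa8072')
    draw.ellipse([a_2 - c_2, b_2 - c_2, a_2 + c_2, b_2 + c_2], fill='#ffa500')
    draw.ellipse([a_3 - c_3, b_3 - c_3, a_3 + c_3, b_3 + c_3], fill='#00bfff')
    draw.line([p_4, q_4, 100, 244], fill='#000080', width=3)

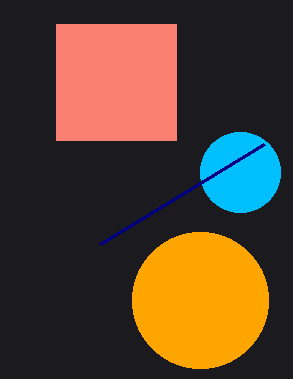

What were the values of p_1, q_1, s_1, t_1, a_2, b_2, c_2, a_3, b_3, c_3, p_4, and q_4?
p_1 = 56; q_1 = 24; s_1 = 176; t_1 = 140; a_2 = 200; b_2 = 300; c_2 = 68; a_3 = 240; b_3 = 172; c_3 = 40; p_4 = 264; q_4 = 144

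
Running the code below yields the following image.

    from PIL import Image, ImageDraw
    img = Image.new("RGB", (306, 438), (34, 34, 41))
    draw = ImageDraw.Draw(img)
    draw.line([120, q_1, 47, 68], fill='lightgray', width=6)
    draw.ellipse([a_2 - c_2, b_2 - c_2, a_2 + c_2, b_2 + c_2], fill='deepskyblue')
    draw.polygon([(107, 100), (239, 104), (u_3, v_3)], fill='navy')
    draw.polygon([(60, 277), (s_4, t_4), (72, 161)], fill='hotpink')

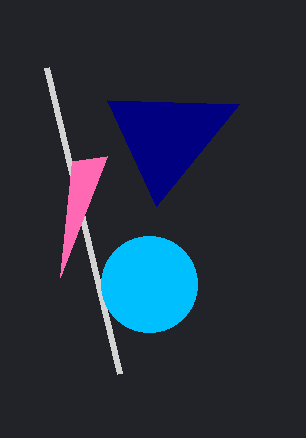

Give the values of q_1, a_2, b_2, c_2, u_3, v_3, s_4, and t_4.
q_1 = 374, a_2 = 149, b_2 = 284, c_2 = 48, u_3 = 156, v_3 = 206, s_4 = 107, t_4 = 156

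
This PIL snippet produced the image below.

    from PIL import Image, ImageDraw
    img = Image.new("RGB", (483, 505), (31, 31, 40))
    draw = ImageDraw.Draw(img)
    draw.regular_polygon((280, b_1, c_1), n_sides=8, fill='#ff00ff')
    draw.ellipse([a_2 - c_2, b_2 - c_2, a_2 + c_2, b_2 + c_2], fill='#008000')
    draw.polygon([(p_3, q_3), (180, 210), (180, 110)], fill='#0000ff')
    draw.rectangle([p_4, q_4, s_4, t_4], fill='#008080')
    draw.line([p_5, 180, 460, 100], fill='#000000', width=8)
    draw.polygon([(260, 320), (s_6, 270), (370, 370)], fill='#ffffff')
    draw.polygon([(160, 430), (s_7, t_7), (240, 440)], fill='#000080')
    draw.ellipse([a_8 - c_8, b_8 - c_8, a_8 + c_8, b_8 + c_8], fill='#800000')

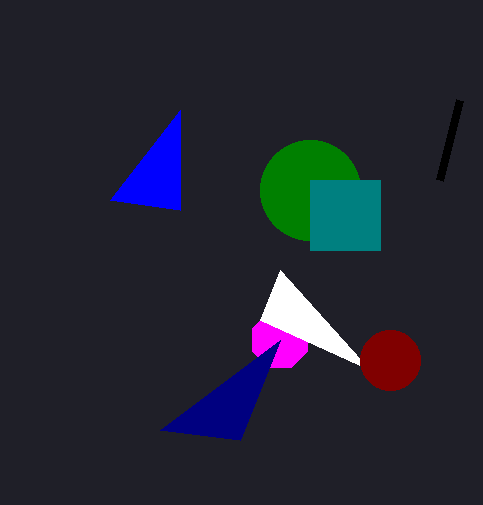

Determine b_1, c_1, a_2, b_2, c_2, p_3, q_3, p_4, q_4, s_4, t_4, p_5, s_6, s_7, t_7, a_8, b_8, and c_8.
b_1 = 340
c_1 = 30
a_2 = 310
b_2 = 190
c_2 = 50
p_3 = 110
q_3 = 200
p_4 = 310
q_4 = 180
s_4 = 380
t_4 = 250
p_5 = 440
s_6 = 280
s_7 = 280
t_7 = 340
a_8 = 390
b_8 = 360
c_8 = 30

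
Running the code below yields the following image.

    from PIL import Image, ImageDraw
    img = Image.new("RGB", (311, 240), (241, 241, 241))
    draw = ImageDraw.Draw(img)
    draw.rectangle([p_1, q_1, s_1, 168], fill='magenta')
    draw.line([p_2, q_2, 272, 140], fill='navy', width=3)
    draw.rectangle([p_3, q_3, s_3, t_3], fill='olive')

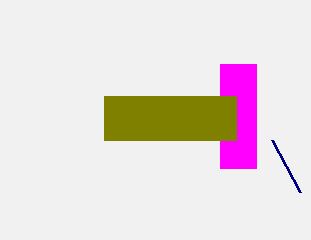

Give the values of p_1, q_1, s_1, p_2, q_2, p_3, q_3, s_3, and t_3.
p_1 = 220, q_1 = 64, s_1 = 256, p_2 = 300, q_2 = 192, p_3 = 104, q_3 = 96, s_3 = 236, t_3 = 140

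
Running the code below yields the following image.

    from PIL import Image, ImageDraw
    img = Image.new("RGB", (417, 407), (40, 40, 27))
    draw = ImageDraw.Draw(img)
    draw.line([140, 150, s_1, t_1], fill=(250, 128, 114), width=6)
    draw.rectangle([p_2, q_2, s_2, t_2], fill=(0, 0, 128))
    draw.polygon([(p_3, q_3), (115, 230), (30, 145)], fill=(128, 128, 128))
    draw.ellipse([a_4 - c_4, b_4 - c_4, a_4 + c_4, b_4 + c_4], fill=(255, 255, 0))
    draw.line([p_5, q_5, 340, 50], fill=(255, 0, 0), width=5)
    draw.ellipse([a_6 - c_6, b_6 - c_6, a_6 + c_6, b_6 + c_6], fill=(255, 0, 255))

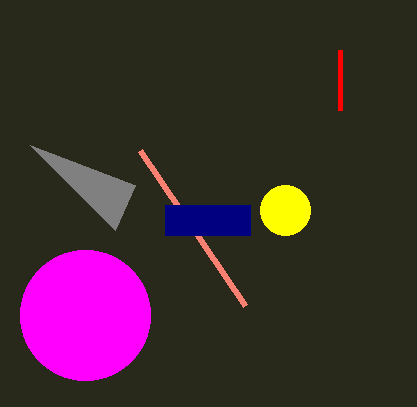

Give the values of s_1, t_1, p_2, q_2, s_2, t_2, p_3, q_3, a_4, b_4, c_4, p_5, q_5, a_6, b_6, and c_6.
s_1 = 245; t_1 = 305; p_2 = 165; q_2 = 205; s_2 = 250; t_2 = 235; p_3 = 135; q_3 = 185; a_4 = 285; b_4 = 210; c_4 = 25; p_5 = 340; q_5 = 110; a_6 = 85; b_6 = 315; c_6 = 65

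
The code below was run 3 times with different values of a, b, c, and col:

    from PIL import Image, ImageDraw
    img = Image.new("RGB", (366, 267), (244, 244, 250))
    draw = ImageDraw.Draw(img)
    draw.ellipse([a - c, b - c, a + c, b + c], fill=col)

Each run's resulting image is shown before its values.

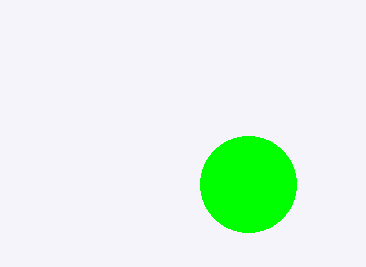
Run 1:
a = 248, b = 184, c = 48, col = 'lime'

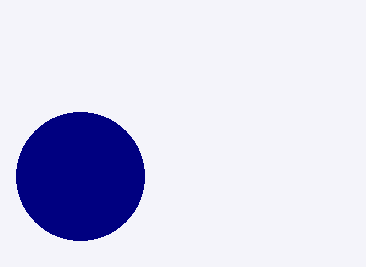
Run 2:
a = 80; b = 176; c = 64; col = 'navy'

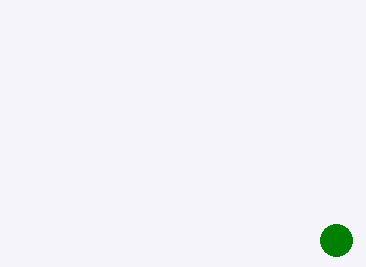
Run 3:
a = 336; b = 240; c = 16; col = 'green'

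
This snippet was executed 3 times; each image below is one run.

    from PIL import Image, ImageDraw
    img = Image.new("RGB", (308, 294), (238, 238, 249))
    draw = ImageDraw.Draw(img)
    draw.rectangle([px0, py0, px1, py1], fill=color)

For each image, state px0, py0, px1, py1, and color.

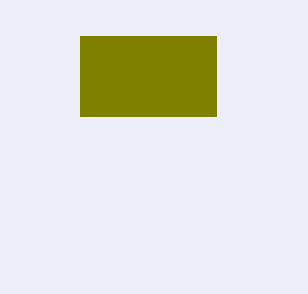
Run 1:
px0 = 80; py0 = 36; px1 = 216; py1 = 116; color = 'olive'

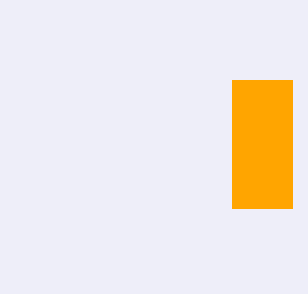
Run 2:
px0 = 232, py0 = 80, px1 = 292, py1 = 208, color = 'orange'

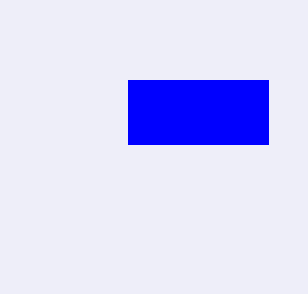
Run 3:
px0 = 128
py0 = 80
px1 = 268
py1 = 144
color = 'blue'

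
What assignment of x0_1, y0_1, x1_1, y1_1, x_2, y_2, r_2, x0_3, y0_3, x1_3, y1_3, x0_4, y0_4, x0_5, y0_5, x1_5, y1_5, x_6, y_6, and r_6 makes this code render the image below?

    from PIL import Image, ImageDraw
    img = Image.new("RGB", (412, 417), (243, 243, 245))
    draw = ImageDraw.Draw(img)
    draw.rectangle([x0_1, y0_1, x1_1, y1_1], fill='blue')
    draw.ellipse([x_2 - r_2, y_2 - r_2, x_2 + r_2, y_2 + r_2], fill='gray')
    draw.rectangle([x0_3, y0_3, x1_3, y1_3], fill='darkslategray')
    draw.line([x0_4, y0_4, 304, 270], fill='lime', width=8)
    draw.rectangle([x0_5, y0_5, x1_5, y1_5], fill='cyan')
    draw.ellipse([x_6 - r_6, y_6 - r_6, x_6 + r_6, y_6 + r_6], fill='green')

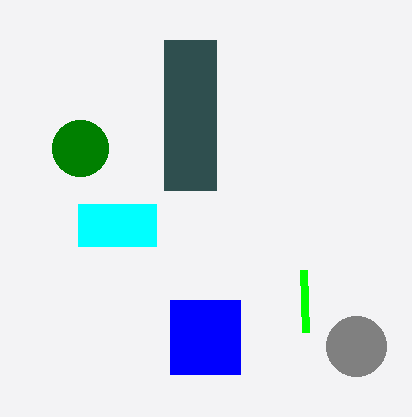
x0_1 = 170
y0_1 = 300
x1_1 = 240
y1_1 = 374
x_2 = 356
y_2 = 346
r_2 = 30
x0_3 = 164
y0_3 = 40
x1_3 = 216
y1_3 = 190
x0_4 = 306
y0_4 = 332
x0_5 = 78
y0_5 = 204
x1_5 = 156
y1_5 = 246
x_6 = 80
y_6 = 148
r_6 = 28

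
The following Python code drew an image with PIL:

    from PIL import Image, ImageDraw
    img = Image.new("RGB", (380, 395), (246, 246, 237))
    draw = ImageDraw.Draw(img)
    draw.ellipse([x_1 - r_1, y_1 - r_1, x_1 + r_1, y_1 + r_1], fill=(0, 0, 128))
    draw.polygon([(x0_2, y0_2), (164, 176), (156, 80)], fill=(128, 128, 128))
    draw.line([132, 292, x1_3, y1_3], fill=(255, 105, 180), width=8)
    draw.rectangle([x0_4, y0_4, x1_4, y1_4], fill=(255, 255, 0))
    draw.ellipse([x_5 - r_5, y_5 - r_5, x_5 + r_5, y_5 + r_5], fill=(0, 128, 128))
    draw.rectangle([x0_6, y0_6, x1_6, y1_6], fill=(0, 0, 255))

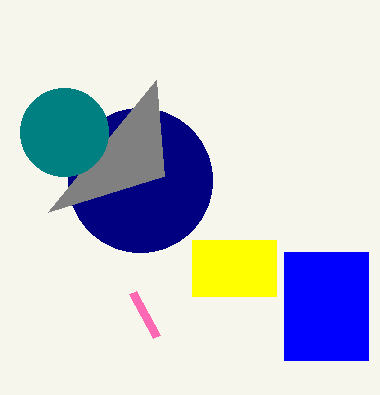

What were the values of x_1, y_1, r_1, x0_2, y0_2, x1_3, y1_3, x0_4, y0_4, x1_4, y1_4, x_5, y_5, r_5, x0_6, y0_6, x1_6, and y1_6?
x_1 = 140, y_1 = 180, r_1 = 72, x0_2 = 48, y0_2 = 212, x1_3 = 156, y1_3 = 336, x0_4 = 192, y0_4 = 240, x1_4 = 276, y1_4 = 296, x_5 = 64, y_5 = 132, r_5 = 44, x0_6 = 284, y0_6 = 252, x1_6 = 368, y1_6 = 360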